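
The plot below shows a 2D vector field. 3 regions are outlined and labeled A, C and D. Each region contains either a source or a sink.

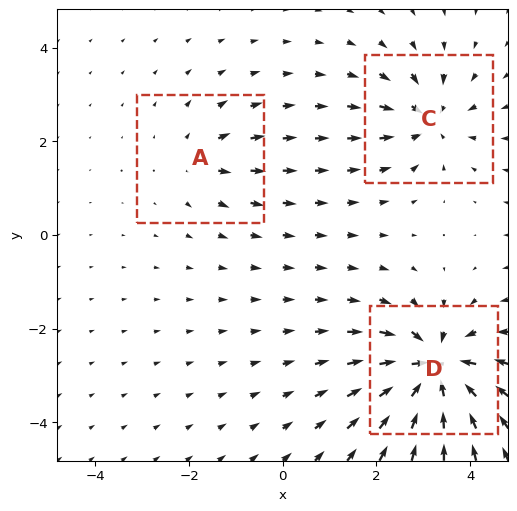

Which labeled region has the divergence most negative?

Divergence at each region's feature centre — A: about +2, C: about -4, D: about -6. Region D is most negative.

D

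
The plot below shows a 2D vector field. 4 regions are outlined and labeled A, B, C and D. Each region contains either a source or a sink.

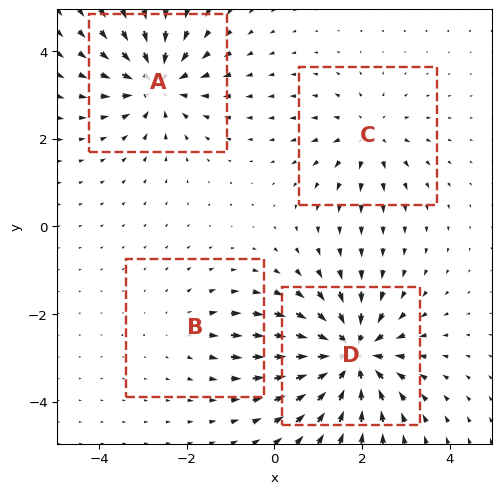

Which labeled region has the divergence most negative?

Divergence at each region's feature centre — A: about -6, B: about +2, C: about +4, D: about -8. Region D is most negative.

D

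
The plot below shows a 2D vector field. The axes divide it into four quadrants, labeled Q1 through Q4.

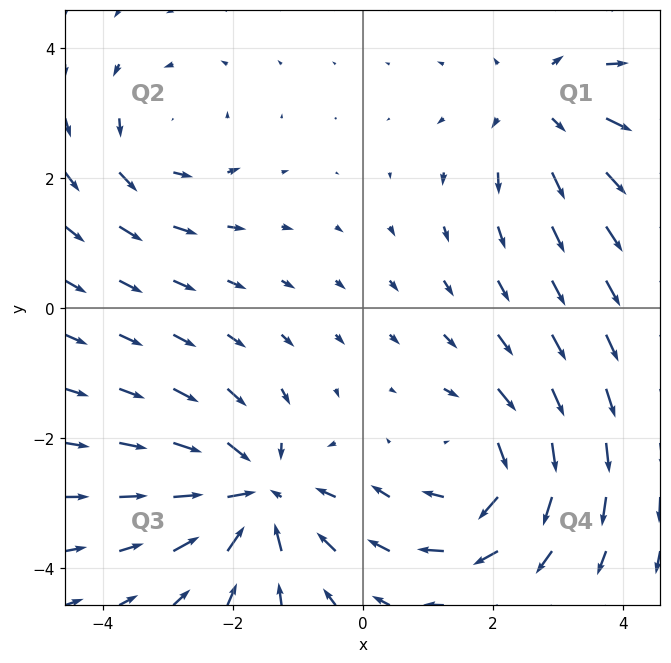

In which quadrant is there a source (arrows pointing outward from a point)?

The source sits at approximately (2.8, 3.1), which lies in quadrant Q1. The divergence there is about +3, positive as expected for a source.

Q1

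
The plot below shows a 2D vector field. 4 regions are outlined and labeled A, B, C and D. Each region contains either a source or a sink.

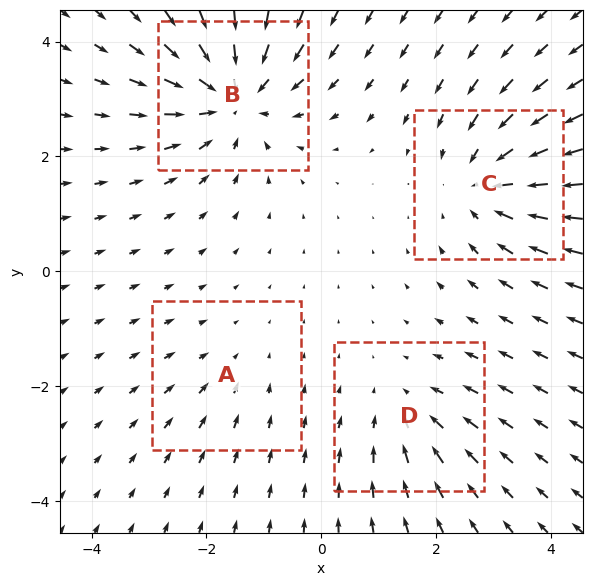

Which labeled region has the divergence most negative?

Divergence at each region's feature centre — A: about -2, B: about -6, C: about -5, D: about -3. Region B is most negative.

B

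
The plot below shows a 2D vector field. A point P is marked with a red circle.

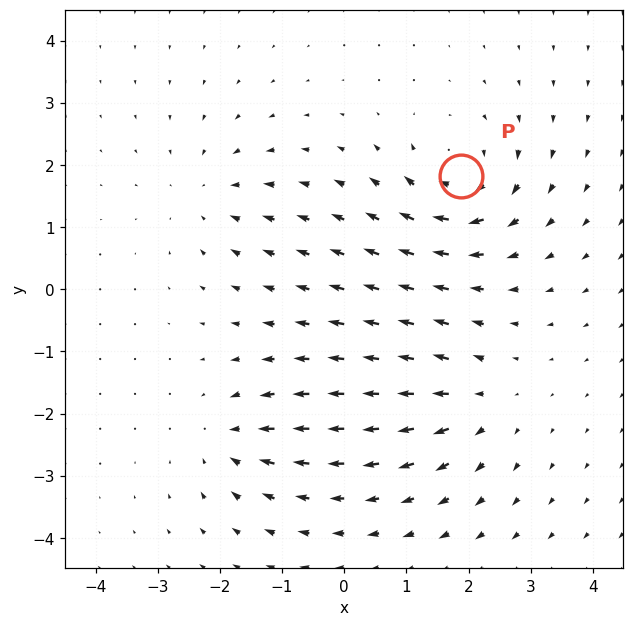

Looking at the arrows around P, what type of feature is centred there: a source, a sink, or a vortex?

vortex

At P (1.9, 1.8) the arrows circulate clockwise. Divergence ≈0, curl about -6 — near-zero divergence with nonzero curl is a vortex.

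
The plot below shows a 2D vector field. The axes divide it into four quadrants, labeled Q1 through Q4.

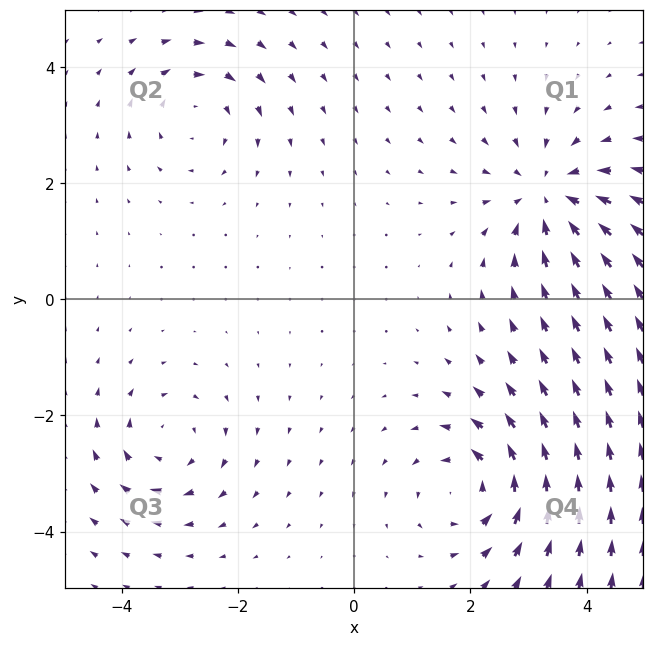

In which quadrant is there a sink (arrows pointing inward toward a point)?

Q1

The sink sits at approximately (3.4, 1.8), which lies in quadrant Q1. The divergence there is about -4, negative as expected for a sink.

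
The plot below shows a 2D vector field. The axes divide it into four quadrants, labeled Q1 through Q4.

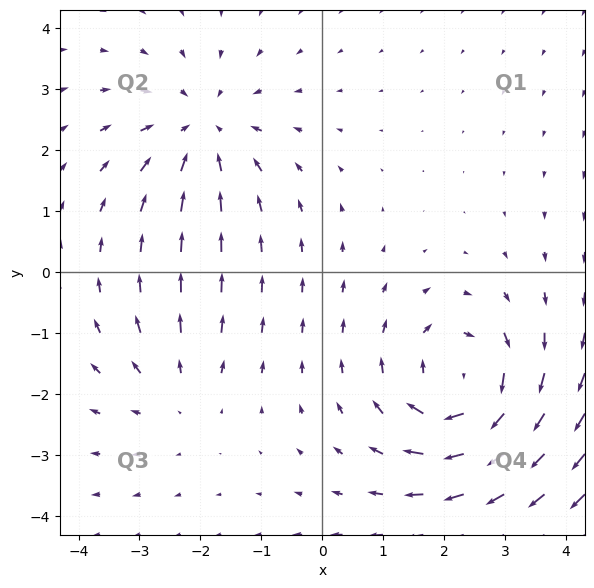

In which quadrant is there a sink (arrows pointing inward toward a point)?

The sink sits at approximately (-2.0, 2.3), which lies in quadrant Q2. The divergence there is about -4, negative as expected for a sink.

Q2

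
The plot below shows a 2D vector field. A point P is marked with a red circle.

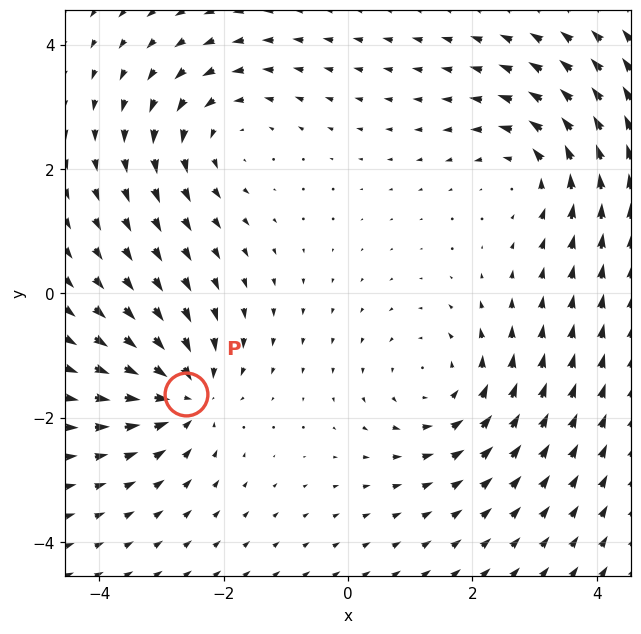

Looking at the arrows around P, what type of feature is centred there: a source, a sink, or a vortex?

At P (-2.6, -1.6) the arrows converge inward. Divergence about -6, curl ≈0 — negative divergence with near-zero curl is a sink.

sink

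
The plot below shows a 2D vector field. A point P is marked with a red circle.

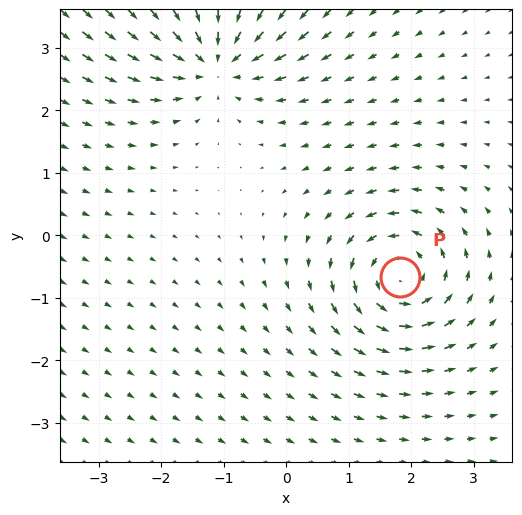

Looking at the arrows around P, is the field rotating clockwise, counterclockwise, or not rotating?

counterclockwise

Near P at (1.8, -0.7) the arrows circulate counterclockwise. The curl (z-component) there is about +5; positive curl means counterclockwise rotation.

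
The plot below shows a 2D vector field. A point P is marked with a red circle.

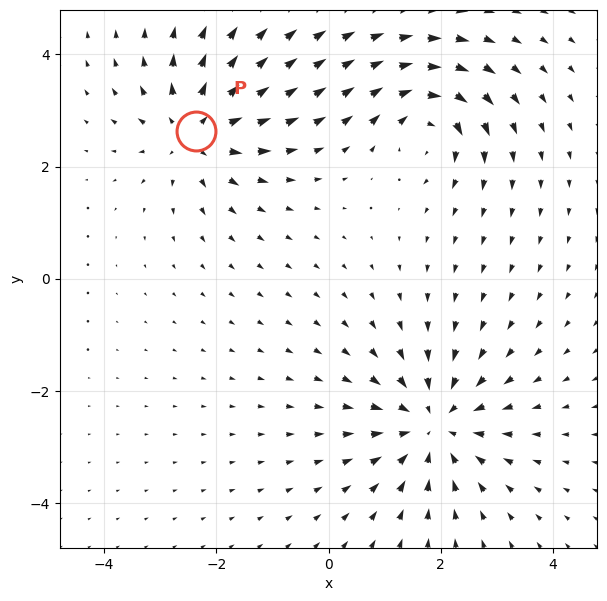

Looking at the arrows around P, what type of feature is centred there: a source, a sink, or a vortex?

source

At P (-2.4, 2.6) the arrows spread outward. Divergence about +4, curl ≈0 — positive divergence with near-zero curl is a source.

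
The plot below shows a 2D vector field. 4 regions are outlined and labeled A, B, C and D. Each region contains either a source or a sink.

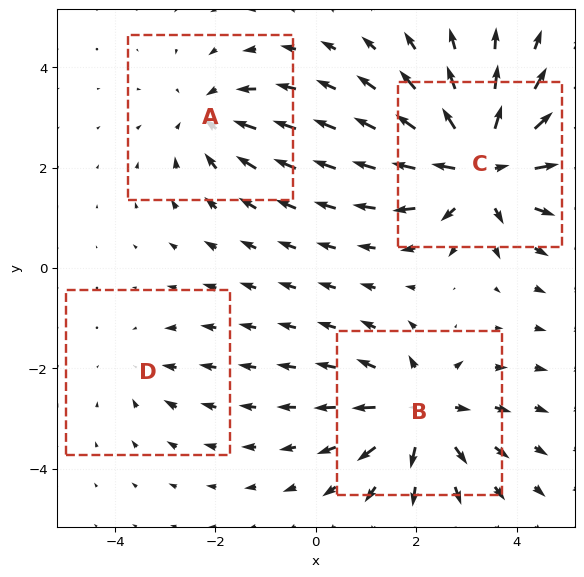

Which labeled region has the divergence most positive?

C

Divergence at each region's feature centre — A: about -4, B: about +5, C: about +7, D: about -2. Region C is most positive.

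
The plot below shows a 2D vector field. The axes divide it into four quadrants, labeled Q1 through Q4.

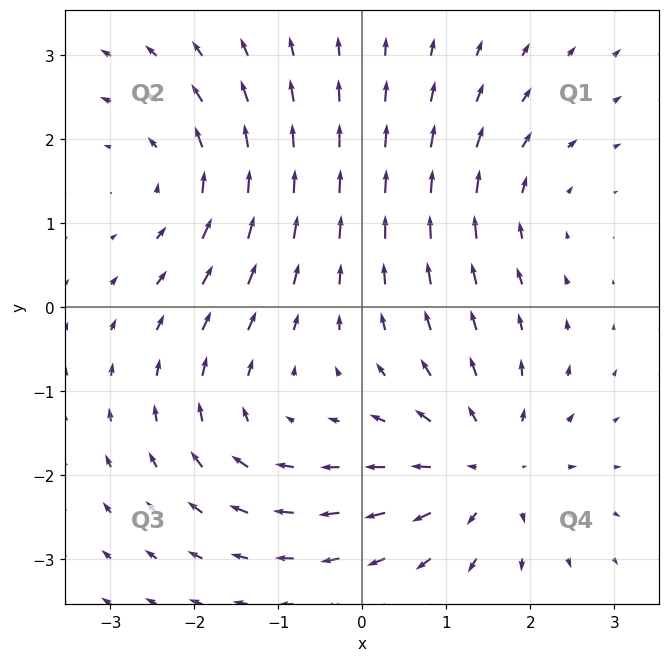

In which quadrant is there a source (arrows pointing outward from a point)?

Q4

The source sits at approximately (1.5, -1.9), which lies in quadrant Q4. The divergence there is about +4, positive as expected for a source.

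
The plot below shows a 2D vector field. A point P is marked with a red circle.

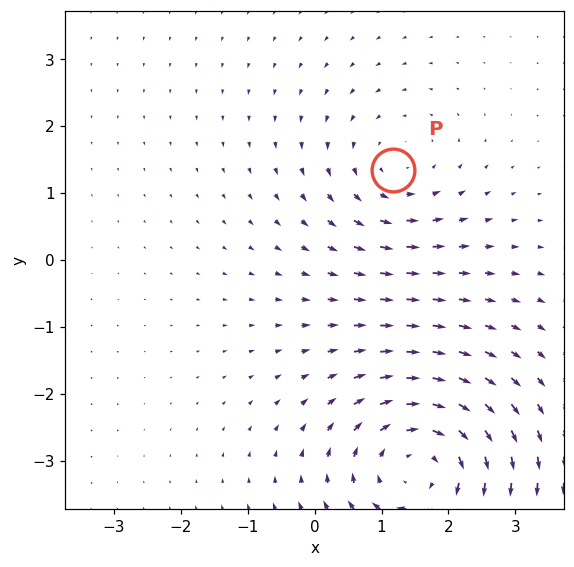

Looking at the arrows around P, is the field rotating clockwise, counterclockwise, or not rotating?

Near P at (1.2, 1.3) the arrows circulate counterclockwise. The curl (z-component) there is about +2; positive curl means counterclockwise rotation.

counterclockwise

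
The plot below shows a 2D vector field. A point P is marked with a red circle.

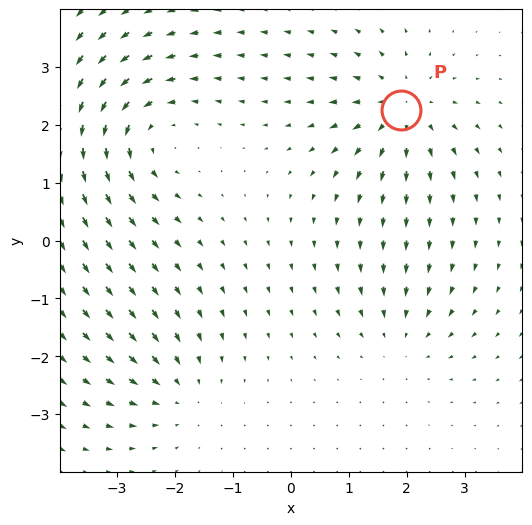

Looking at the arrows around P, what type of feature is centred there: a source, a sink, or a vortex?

source

At P (1.9, 2.3) the arrows spread outward. Divergence about +4, curl ≈0 — positive divergence with near-zero curl is a source.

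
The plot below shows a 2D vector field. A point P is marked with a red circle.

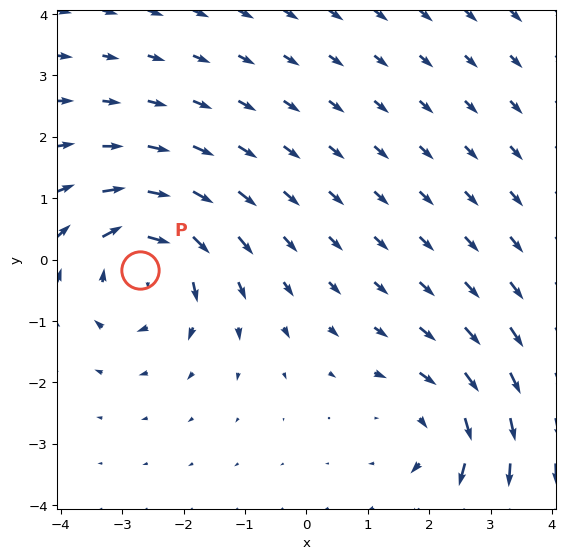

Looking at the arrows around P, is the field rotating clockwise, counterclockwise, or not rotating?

Near P at (-2.7, -0.2) the arrows circulate clockwise. The curl (z-component) there is about -5; negative curl means clockwise rotation.

clockwise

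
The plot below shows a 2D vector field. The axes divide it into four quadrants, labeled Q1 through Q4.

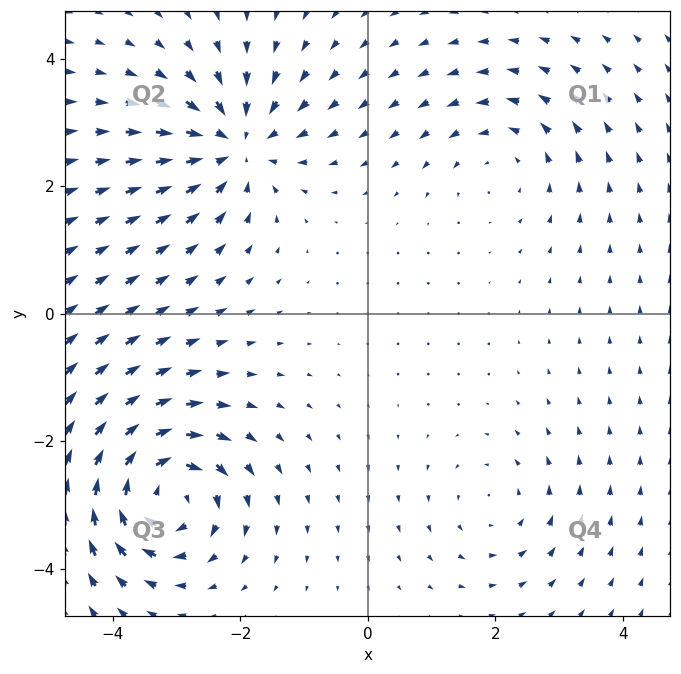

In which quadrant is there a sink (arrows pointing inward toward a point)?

Q2

The sink sits at approximately (-2.1, 2.6), which lies in quadrant Q2. The divergence there is about -5, negative as expected for a sink.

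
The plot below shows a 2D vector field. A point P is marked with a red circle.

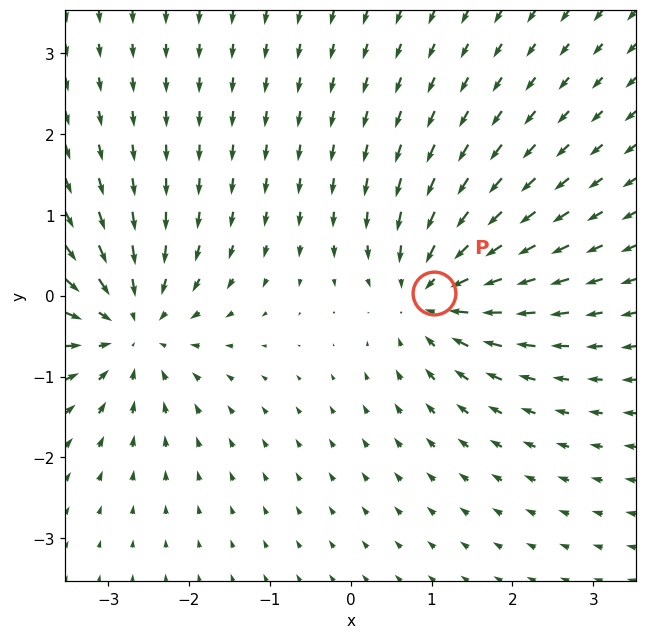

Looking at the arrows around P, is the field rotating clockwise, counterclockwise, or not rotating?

Near P at (1.0, 0.0) the arrows show no circulation. The curl there is ≈0.

not rotating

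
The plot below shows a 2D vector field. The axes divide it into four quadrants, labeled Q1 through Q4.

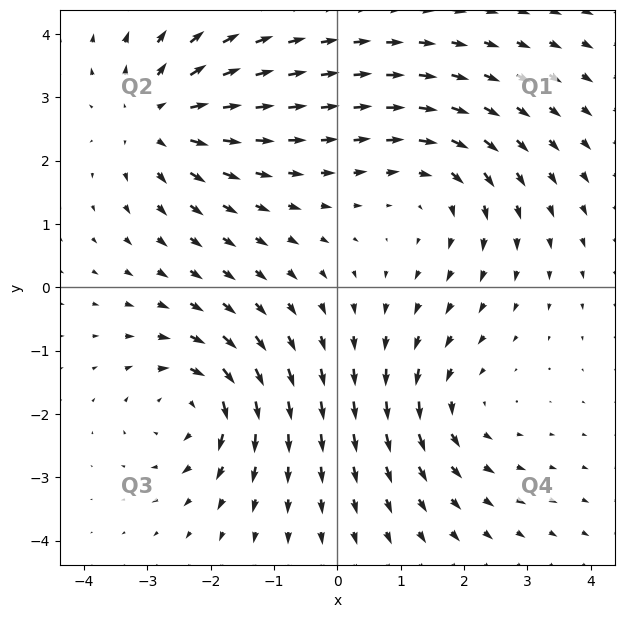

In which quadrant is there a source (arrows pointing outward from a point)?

Q2

The source sits at approximately (-2.8, 2.7), which lies in quadrant Q2. The divergence there is about +5, positive as expected for a source.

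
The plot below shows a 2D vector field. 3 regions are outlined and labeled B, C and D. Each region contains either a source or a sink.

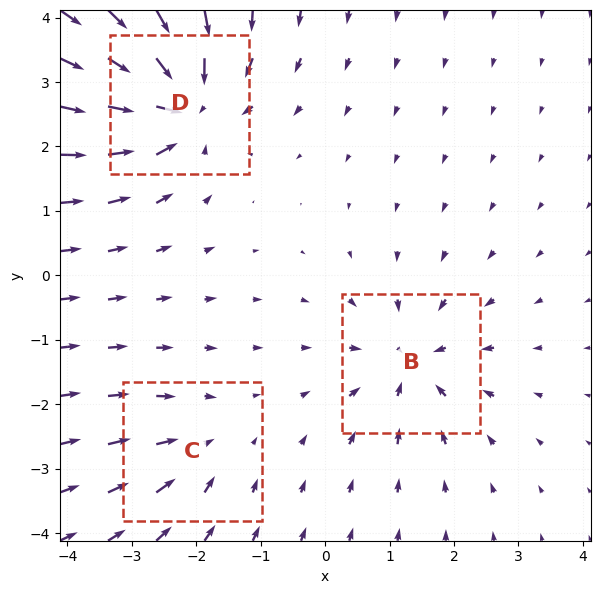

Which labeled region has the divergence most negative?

Divergence at each region's feature centre — B: about -4, C: about -2, D: about -6. Region D is most negative.

D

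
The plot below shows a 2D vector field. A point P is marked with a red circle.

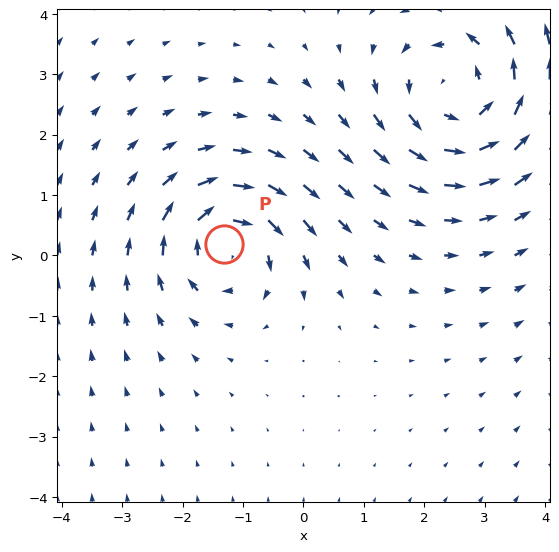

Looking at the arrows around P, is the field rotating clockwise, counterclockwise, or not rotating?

Near P at (-1.3, 0.2) the arrows circulate clockwise. The curl (z-component) there is about -4; negative curl means clockwise rotation.

clockwise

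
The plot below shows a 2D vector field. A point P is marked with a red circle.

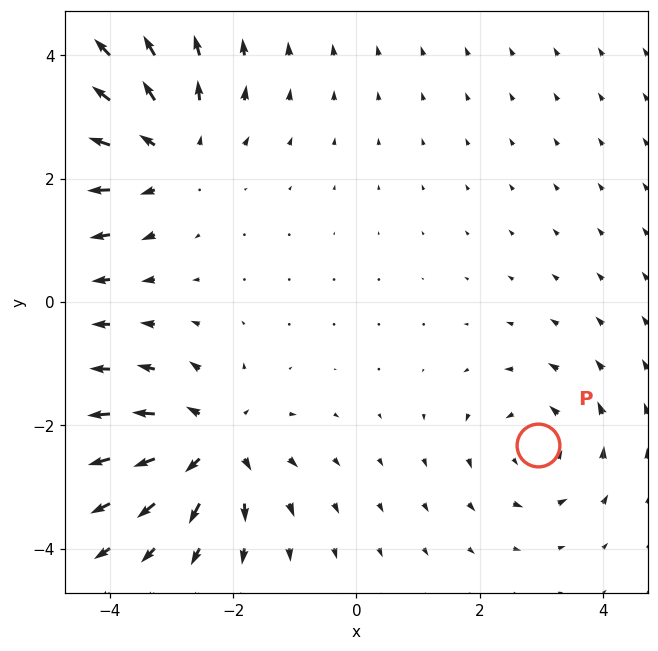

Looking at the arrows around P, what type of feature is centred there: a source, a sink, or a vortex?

vortex

At P (2.9, -2.3) the arrows circulate counterclockwise. Divergence ≈0, curl about +3 — near-zero divergence with nonzero curl is a vortex.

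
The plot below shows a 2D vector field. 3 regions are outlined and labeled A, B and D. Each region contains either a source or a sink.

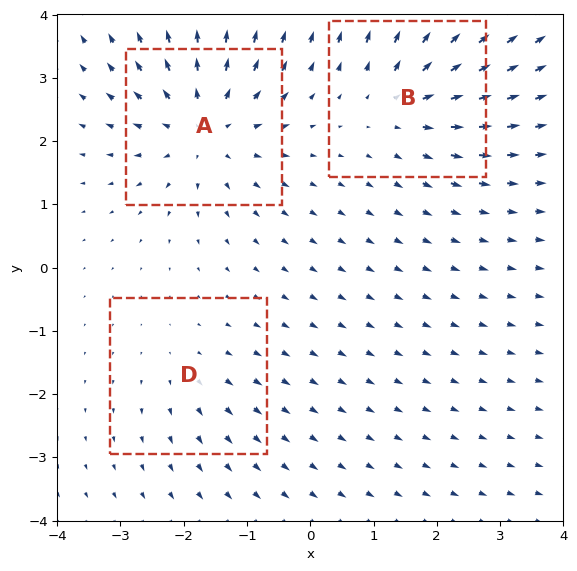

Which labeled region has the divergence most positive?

A

Divergence at each region's feature centre — A: about +5, B: about +4, D: about +2. Region A is most positive.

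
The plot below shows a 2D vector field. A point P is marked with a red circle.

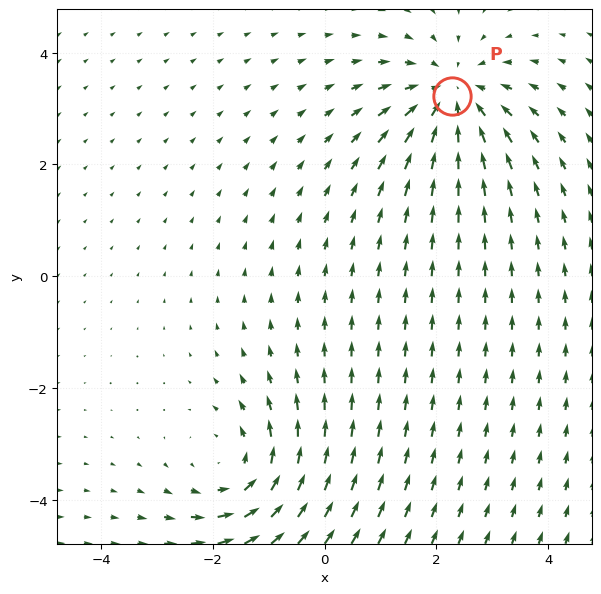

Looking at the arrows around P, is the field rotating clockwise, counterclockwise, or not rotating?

not rotating

Near P at (2.3, 3.2) the arrows show no circulation. The curl there is ≈0.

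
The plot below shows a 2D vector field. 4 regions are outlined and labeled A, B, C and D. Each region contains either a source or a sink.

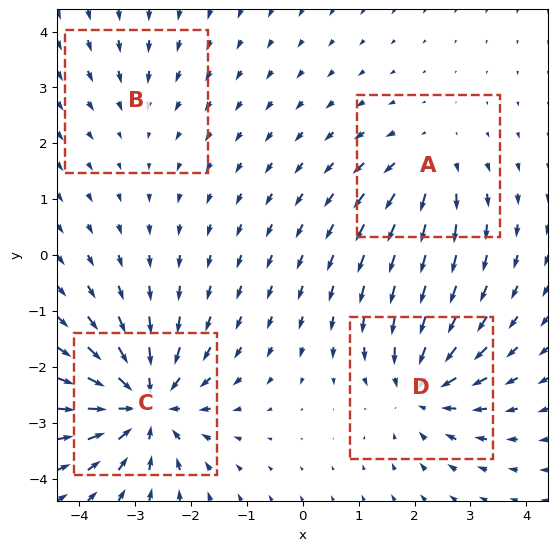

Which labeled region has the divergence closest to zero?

B

Divergence at each region's feature centre — A: about +4, B: about -2, C: about -7, D: about -5. Region B is closest to zero.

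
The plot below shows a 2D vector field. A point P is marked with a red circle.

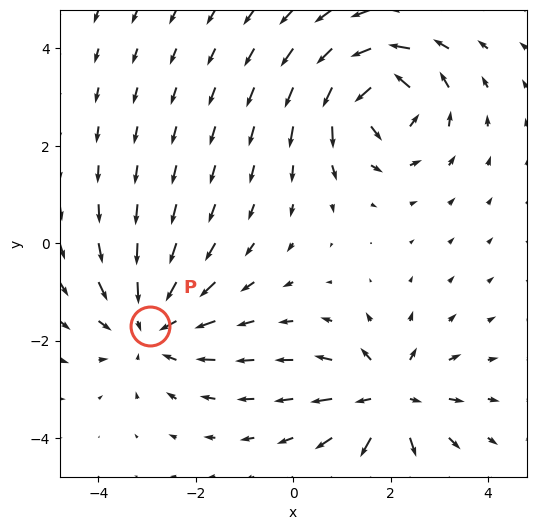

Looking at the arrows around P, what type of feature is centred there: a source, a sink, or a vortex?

sink

At P (-2.9, -1.7) the arrows converge inward. Divergence about -3, curl ≈0 — negative divergence with near-zero curl is a sink.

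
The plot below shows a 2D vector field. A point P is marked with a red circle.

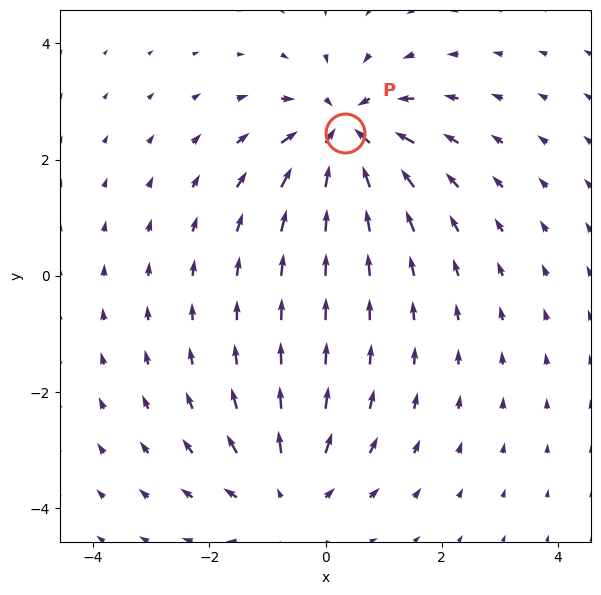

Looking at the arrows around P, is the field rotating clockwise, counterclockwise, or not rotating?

not rotating

Near P at (0.3, 2.5) the arrows show no circulation. The curl there is ≈0.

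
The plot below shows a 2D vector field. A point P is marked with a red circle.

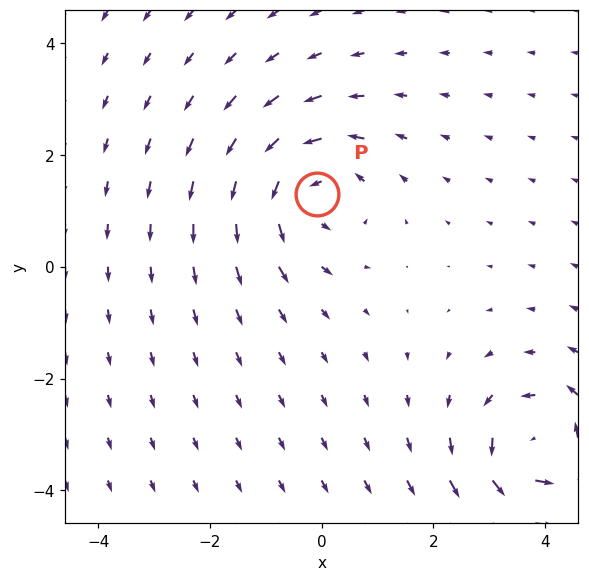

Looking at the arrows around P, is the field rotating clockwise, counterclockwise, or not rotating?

Near P at (-0.1, 1.3) the arrows circulate counterclockwise. The curl (z-component) there is about +4; positive curl means counterclockwise rotation.

counterclockwise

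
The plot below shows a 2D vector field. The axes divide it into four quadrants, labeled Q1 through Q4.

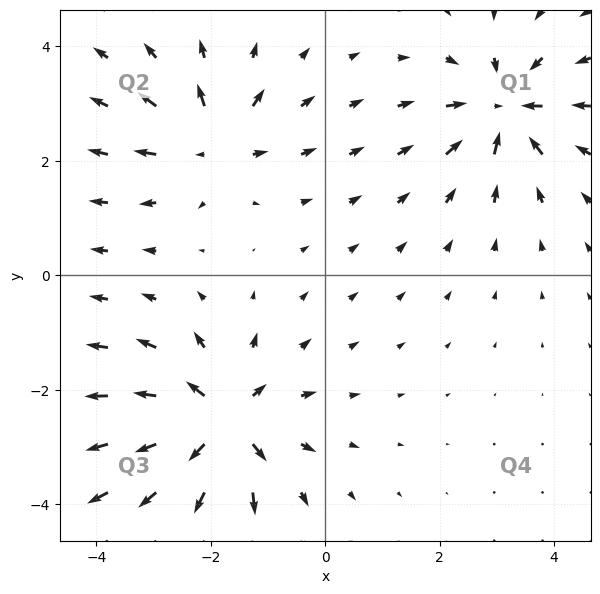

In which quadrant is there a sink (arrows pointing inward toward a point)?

Q1

The sink sits at approximately (3.2, 2.9), which lies in quadrant Q1. The divergence there is about -5, negative as expected for a sink.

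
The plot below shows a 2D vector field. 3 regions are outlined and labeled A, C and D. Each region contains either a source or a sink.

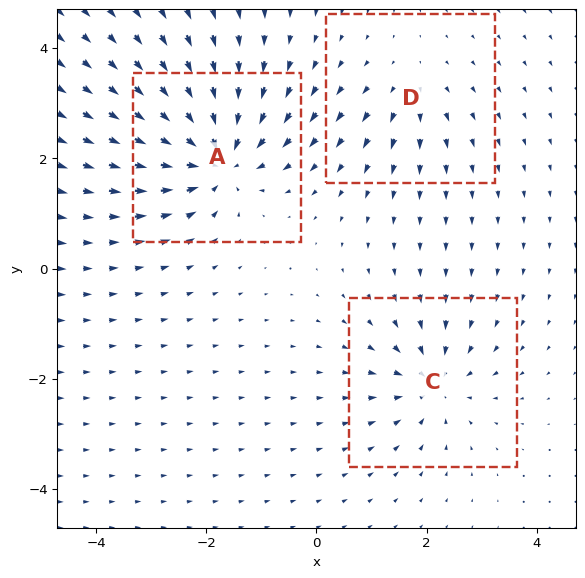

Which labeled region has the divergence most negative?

Divergence at each region's feature centre — A: about -6, C: about -4, D: about +2. Region A is most negative.

A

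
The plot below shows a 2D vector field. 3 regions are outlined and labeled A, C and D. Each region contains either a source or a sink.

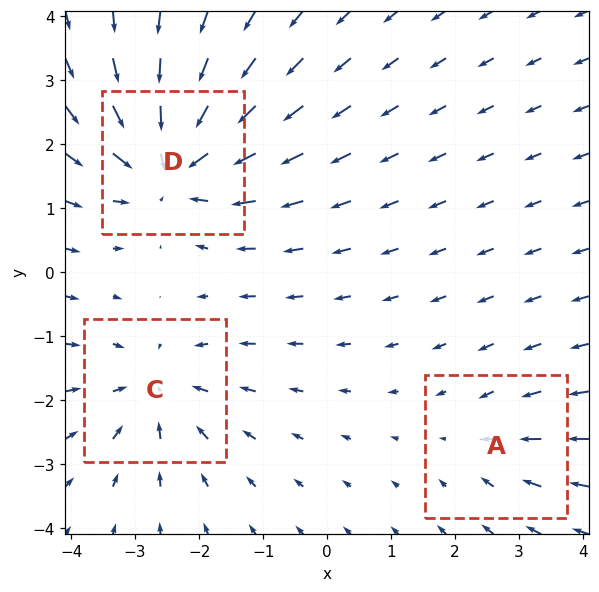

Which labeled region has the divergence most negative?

D

Divergence at each region's feature centre — A: about -2, C: about -3, D: about -5. Region D is most negative.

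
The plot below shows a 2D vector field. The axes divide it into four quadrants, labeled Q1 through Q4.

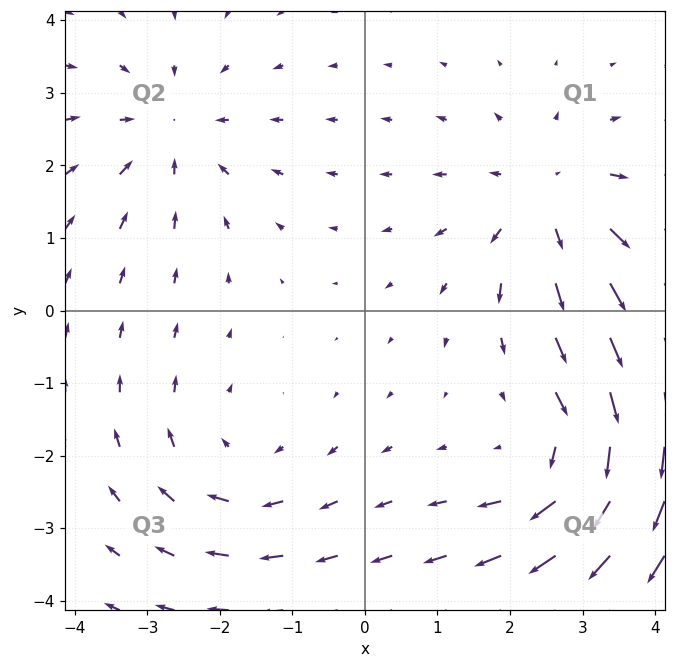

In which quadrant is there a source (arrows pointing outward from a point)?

The source sits at approximately (2.5, 1.5), which lies in quadrant Q1. The divergence there is about +4, positive as expected for a source.

Q1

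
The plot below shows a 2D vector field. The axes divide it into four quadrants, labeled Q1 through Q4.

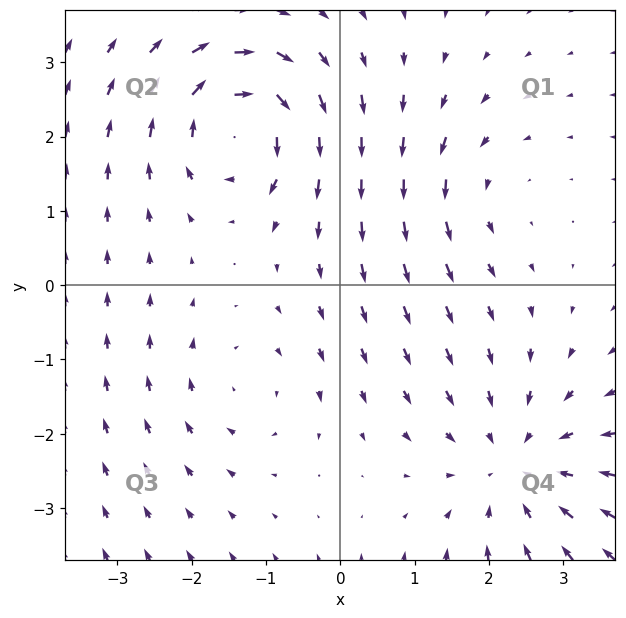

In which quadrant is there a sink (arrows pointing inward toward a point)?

The sink sits at approximately (2.4, -2.4), which lies in quadrant Q4. The divergence there is about -4, negative as expected for a sink.

Q4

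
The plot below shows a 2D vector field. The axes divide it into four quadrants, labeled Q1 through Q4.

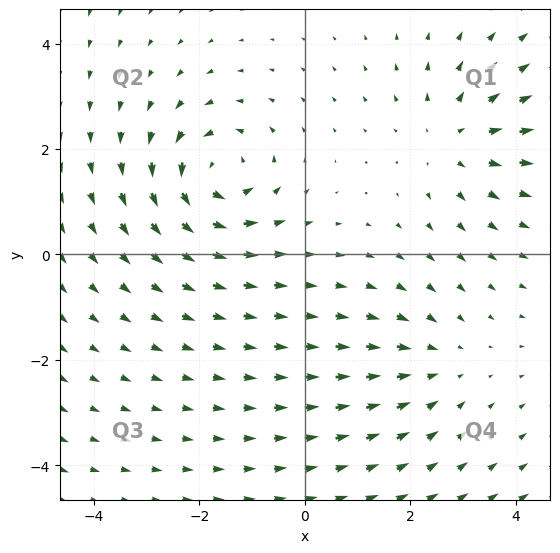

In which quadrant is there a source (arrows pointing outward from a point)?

The source sits at approximately (2.8, 2.2), which lies in quadrant Q1. The divergence there is about +3, positive as expected for a source.

Q1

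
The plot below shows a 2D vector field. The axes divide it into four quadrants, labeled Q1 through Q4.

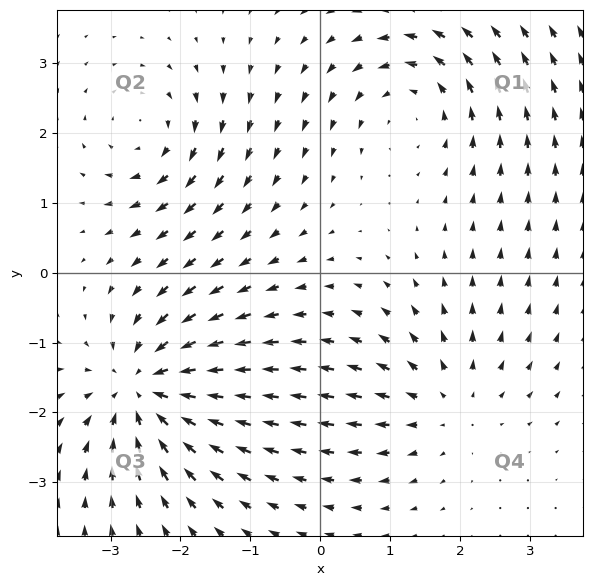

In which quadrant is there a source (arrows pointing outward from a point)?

The source sits at approximately (1.8, -1.9), which lies in quadrant Q4. The divergence there is about +3, positive as expected for a source.

Q4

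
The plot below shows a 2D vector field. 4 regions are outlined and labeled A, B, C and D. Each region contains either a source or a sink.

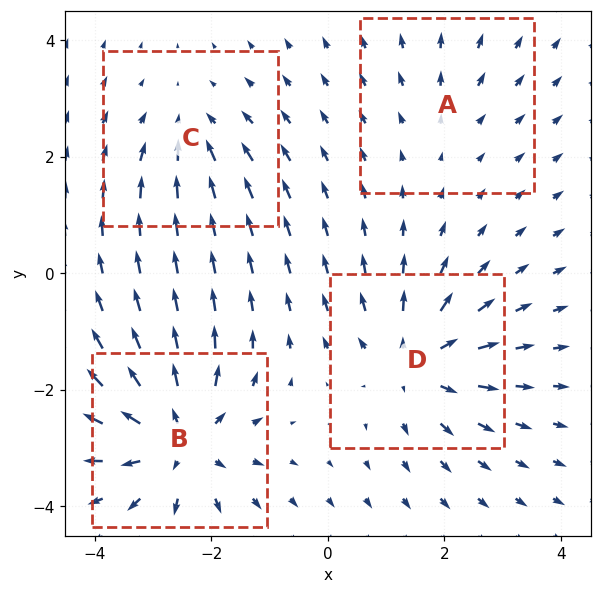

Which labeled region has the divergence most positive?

B

Divergence at each region's feature centre — A: about +2, B: about +7, C: about -3, D: about +5. Region B is most positive.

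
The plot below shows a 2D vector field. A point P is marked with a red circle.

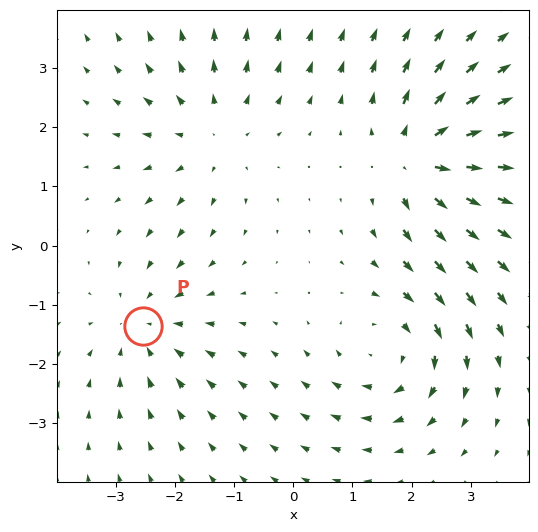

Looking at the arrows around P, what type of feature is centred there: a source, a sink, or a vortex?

At P (-2.5, -1.4) the arrows converge inward. Divergence about -4, curl ≈0 — negative divergence with near-zero curl is a sink.

sink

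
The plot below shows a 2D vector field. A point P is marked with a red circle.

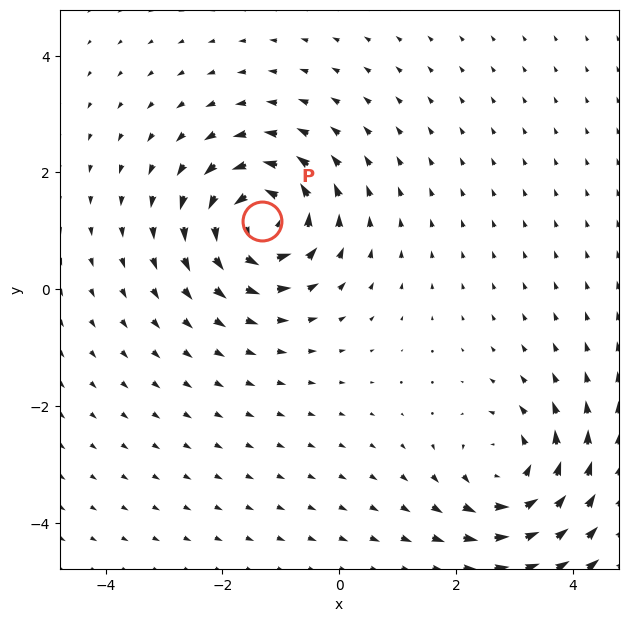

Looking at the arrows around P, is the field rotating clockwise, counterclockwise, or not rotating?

counterclockwise

Near P at (-1.3, 1.2) the arrows circulate counterclockwise. The curl (z-component) there is about +7; positive curl means counterclockwise rotation.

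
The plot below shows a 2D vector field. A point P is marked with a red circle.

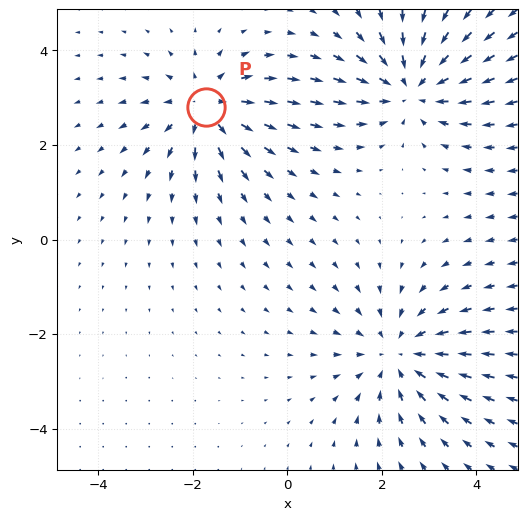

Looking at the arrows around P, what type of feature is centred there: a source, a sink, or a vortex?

source

At P (-1.7, 2.8) the arrows spread outward. Divergence about +5, curl ≈0 — positive divergence with near-zero curl is a source.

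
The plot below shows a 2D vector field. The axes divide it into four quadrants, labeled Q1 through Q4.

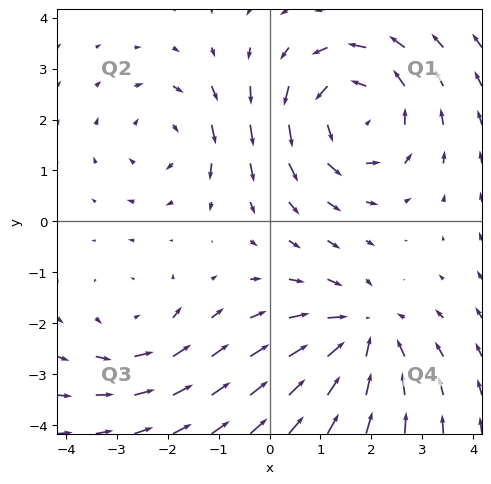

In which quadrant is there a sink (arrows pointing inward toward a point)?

The sink sits at approximately (1.8, -2.2), which lies in quadrant Q4. The divergence there is about -3, negative as expected for a sink.

Q4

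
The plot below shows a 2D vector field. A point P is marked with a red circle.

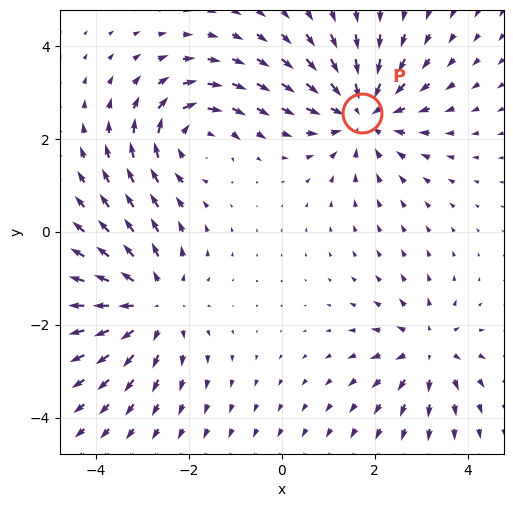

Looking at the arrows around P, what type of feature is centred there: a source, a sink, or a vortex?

At P (1.7, 2.6) the arrows converge inward. Divergence about -4, curl ≈0 — negative divergence with near-zero curl is a sink.

sink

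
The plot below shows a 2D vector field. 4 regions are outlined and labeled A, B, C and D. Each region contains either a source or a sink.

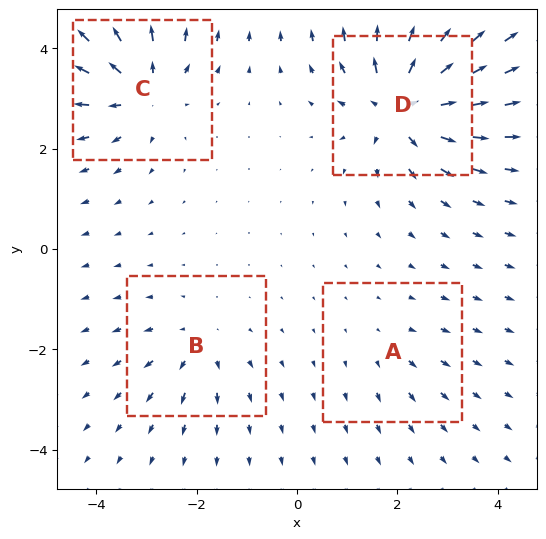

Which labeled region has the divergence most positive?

Divergence at each region's feature centre — A: about +2, B: about +4, C: about +6, D: about +8. Region D is most positive.

D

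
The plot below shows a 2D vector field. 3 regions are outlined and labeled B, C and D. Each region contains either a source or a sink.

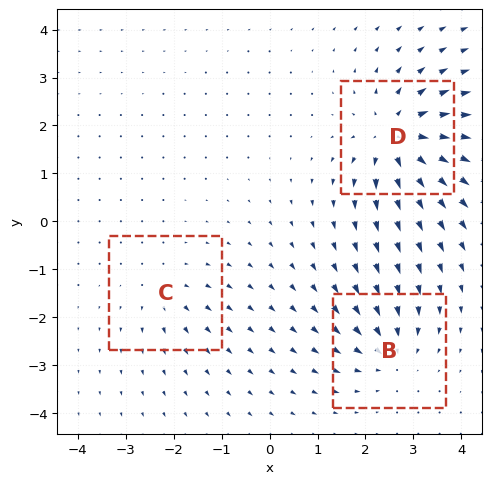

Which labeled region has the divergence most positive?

D

Divergence at each region's feature centre — B: about -4, C: about +2, D: about +6. Region D is most positive.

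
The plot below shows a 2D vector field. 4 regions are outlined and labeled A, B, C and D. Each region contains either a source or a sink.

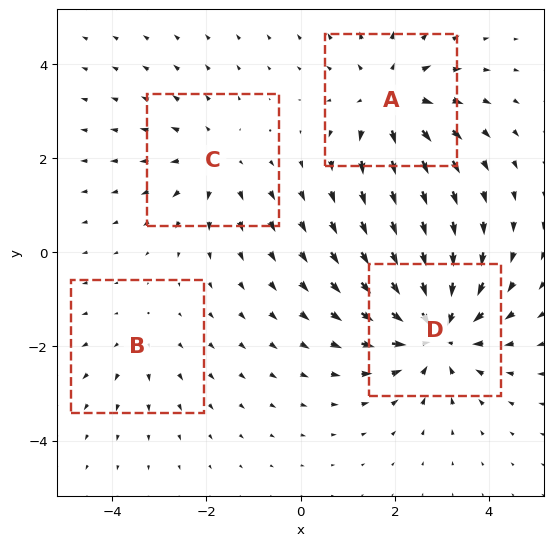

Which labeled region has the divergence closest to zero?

Divergence at each region's feature centre — A: about +4, B: about +2, C: about +3, D: about -6. Region B is closest to zero.

B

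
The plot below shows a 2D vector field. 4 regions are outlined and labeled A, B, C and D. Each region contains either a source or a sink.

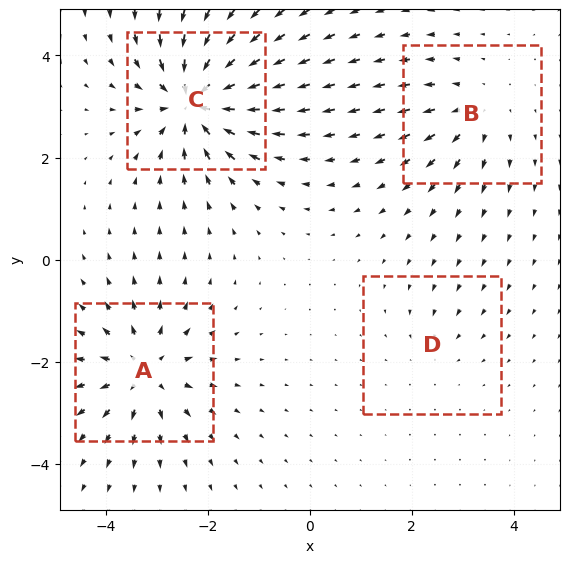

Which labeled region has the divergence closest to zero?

D

Divergence at each region's feature centre — A: about +6, B: about +4, C: about -9, D: about -2. Region D is closest to zero.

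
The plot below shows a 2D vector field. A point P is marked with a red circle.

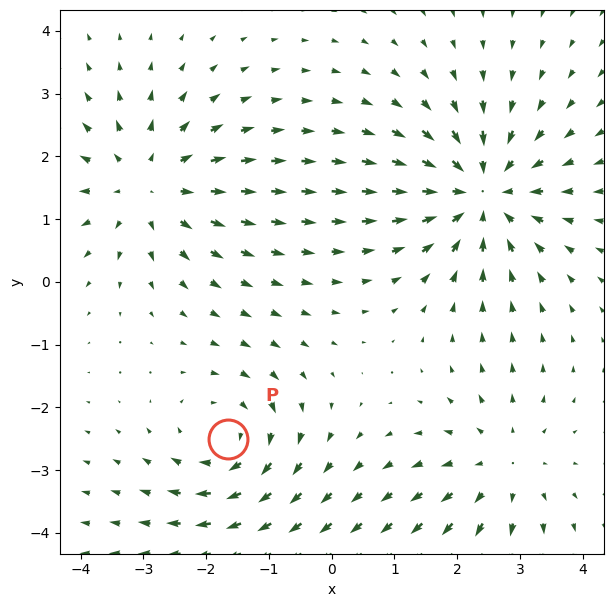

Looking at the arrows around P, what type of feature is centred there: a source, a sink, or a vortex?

At P (-1.7, -2.5) the arrows circulate clockwise. Divergence ≈0, curl about -3 — near-zero divergence with nonzero curl is a vortex.

vortex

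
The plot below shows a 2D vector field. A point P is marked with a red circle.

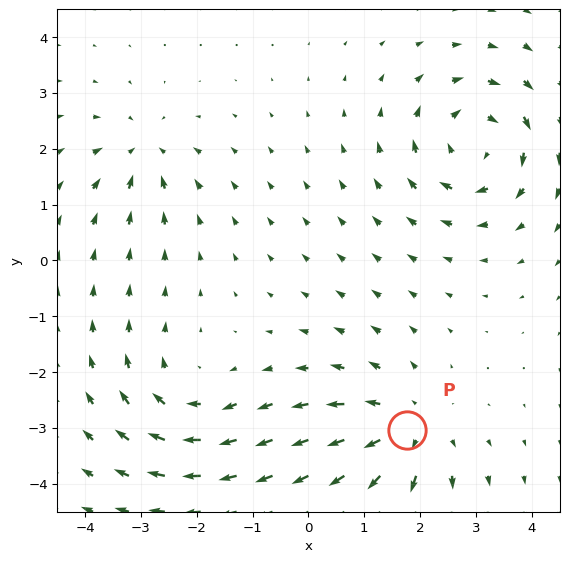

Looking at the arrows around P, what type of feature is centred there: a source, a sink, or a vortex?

At P (1.8, -3.0) the arrows spread outward. Divergence about +4, curl ≈0 — positive divergence with near-zero curl is a source.

source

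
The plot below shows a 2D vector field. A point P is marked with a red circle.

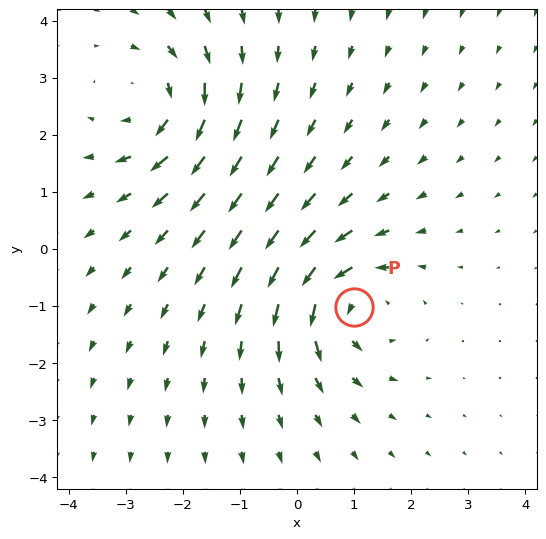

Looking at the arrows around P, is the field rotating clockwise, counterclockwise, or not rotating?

Near P at (1.0, -1.0) the arrows circulate counterclockwise. The curl (z-component) there is about +3; positive curl means counterclockwise rotation.

counterclockwise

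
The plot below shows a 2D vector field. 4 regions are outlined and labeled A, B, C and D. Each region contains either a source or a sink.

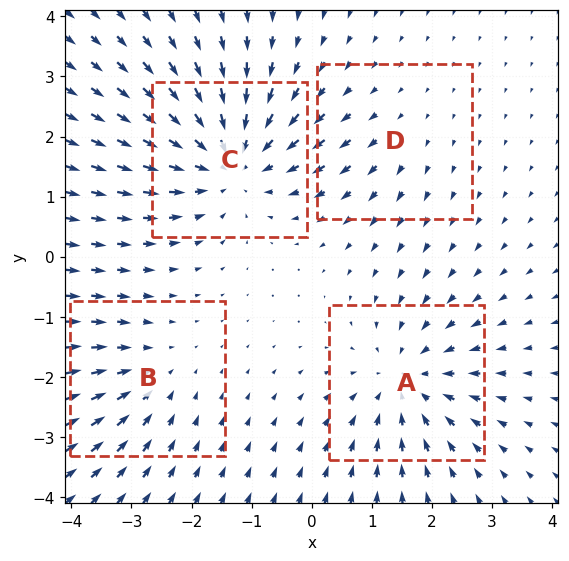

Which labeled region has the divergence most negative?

Divergence at each region's feature centre — A: about -4, B: about -3, C: about -6, D: about +2. Region C is most negative.

C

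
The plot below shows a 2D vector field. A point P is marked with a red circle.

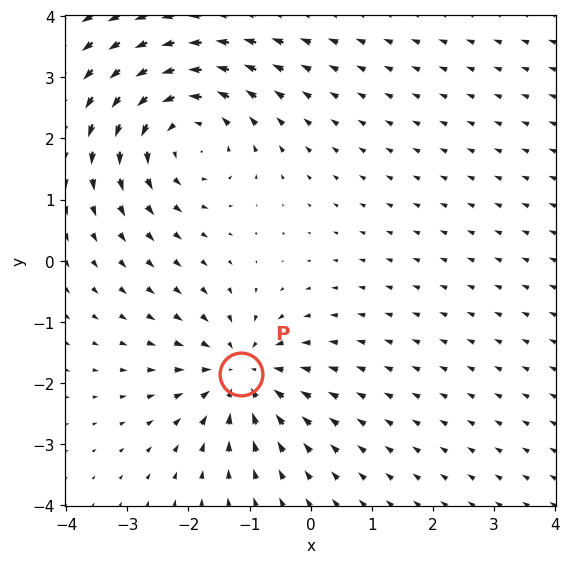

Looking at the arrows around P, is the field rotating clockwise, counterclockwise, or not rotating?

not rotating

Near P at (-1.1, -1.8) the arrows show no circulation. The curl there is ≈0.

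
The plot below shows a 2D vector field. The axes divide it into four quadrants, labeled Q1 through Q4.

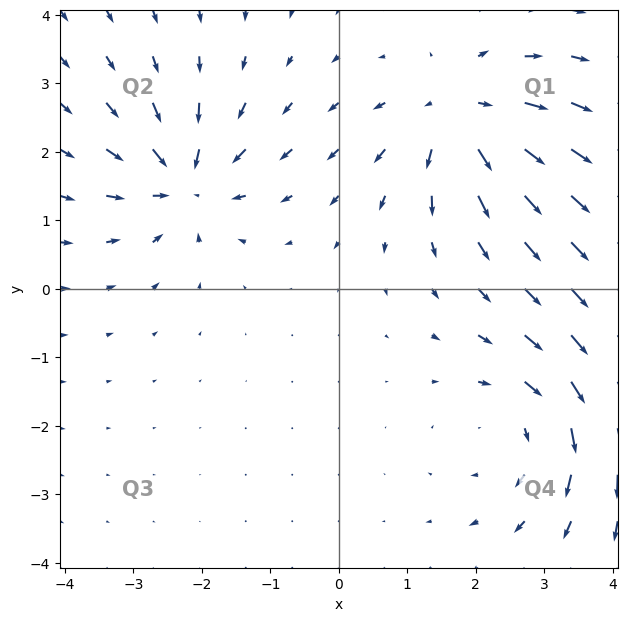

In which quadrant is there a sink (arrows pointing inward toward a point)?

Q2

The sink sits at approximately (-2.3, 1.6), which lies in quadrant Q2. The divergence there is about -5, negative as expected for a sink.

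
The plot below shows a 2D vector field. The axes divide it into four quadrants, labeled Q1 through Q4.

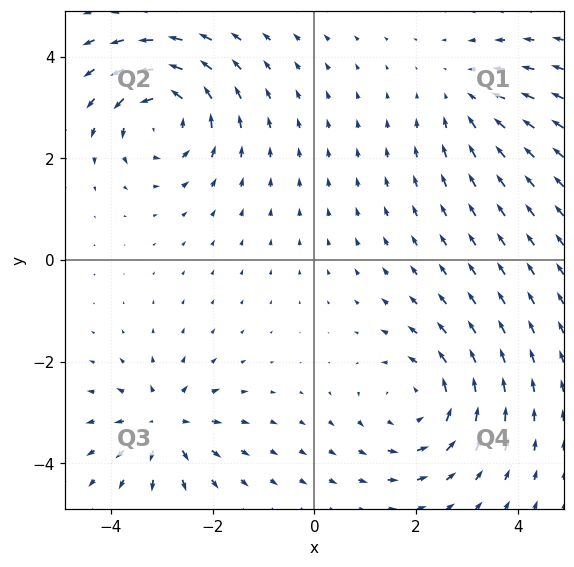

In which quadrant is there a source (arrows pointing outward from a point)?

Q3

The source sits at approximately (-3.0, -3.2), which lies in quadrant Q3. The divergence there is about +5, positive as expected for a source.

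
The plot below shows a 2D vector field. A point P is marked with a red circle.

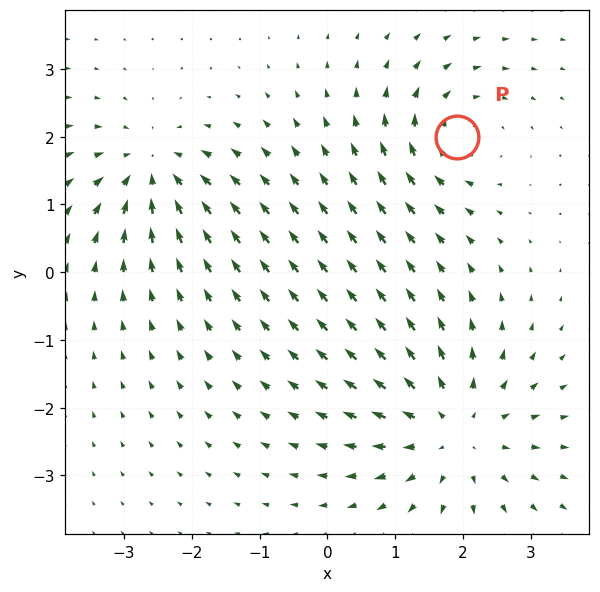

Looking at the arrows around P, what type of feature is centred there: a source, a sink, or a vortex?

vortex

At P (1.9, 2.0) the arrows circulate clockwise. Divergence ≈0, curl about -3 — near-zero divergence with nonzero curl is a vortex.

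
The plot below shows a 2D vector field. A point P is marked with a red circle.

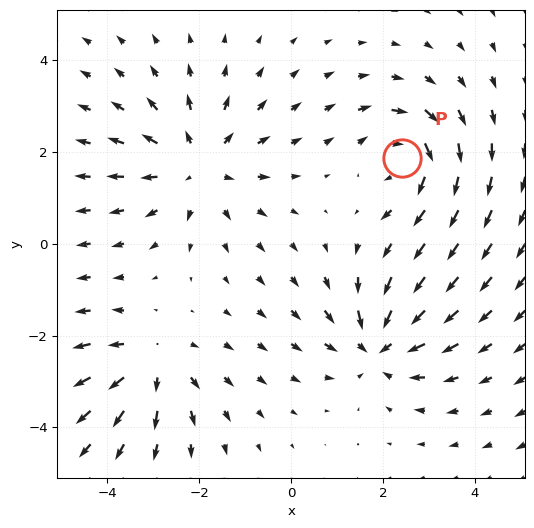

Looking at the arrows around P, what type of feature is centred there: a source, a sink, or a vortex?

At P (2.4, 1.9) the arrows circulate clockwise. Divergence ≈0, curl about -5 — near-zero divergence with nonzero curl is a vortex.

vortex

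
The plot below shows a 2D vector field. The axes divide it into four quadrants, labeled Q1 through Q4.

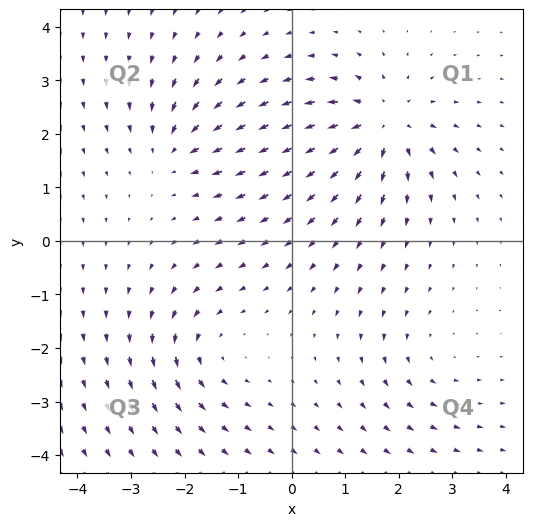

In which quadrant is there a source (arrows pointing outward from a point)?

The source sits at approximately (1.7, 2.2), which lies in quadrant Q1. The divergence there is about +5, positive as expected for a source.

Q1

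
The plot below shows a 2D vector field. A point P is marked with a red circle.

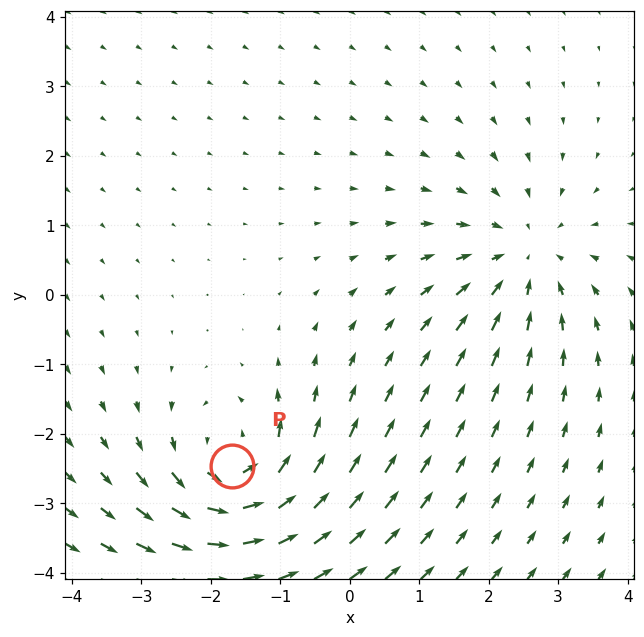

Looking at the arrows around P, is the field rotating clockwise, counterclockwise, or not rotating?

counterclockwise

Near P at (-1.7, -2.5) the arrows circulate counterclockwise. The curl (z-component) there is about +5; positive curl means counterclockwise rotation.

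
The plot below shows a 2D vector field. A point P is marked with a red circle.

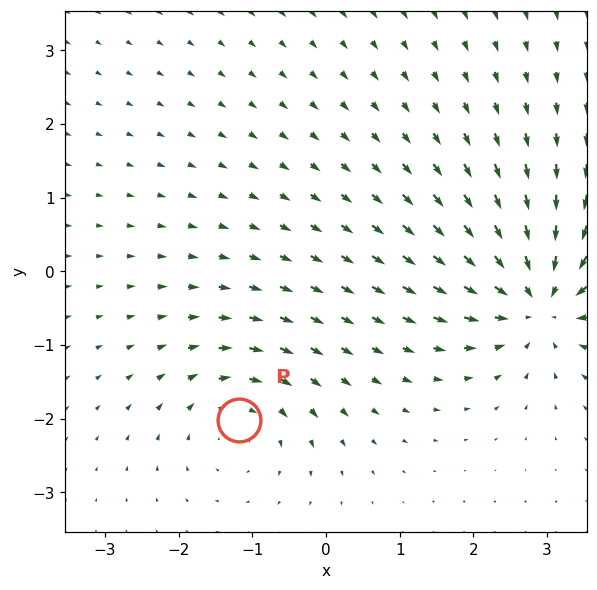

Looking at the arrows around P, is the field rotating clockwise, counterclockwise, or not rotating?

clockwise

Near P at (-1.2, -2.0) the arrows circulate clockwise. The curl (z-component) there is about -4; negative curl means clockwise rotation.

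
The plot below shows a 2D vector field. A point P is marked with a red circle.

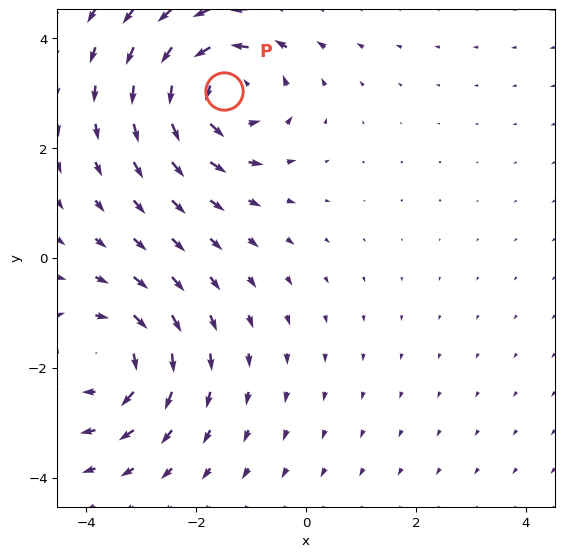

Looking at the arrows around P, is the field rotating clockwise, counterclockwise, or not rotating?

counterclockwise

Near P at (-1.5, 3.0) the arrows circulate counterclockwise. The curl (z-component) there is about +4; positive curl means counterclockwise rotation.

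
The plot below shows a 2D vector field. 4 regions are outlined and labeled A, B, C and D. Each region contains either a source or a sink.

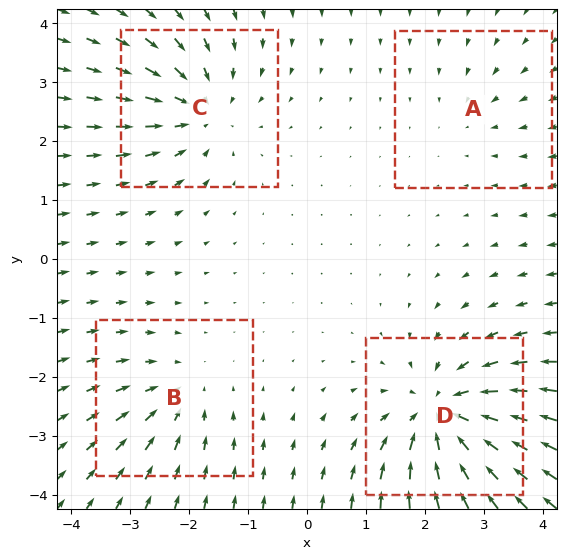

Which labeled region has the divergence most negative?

D

Divergence at each region's feature centre — A: about -2, B: about -4, C: about -5, D: about -7. Region D is most negative.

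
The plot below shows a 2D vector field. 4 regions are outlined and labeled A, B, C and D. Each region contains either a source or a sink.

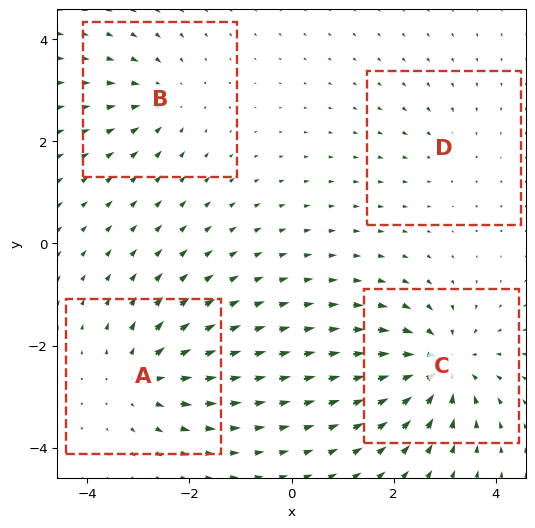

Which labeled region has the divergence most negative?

Divergence at each region's feature centre — A: about +5, B: about -4, C: about -7, D: about -2. Region C is most negative.

C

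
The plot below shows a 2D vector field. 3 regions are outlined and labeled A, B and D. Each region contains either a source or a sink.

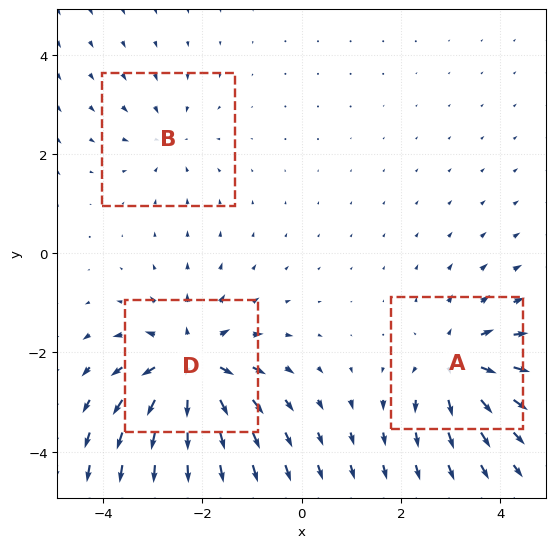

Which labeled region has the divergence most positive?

Divergence at each region's feature centre — A: about +4, B: about -2, D: about +5. Region D is most positive.

D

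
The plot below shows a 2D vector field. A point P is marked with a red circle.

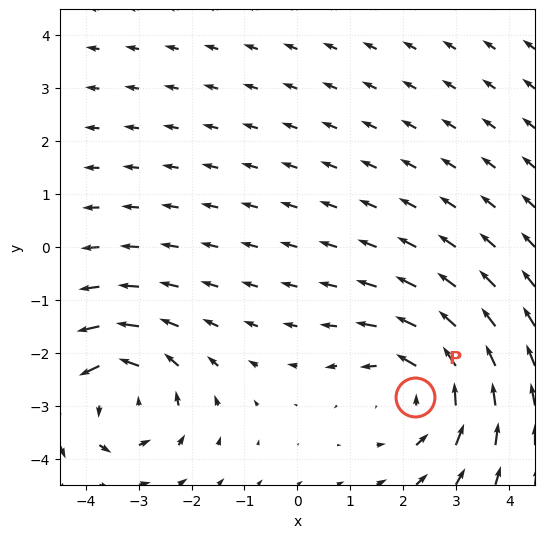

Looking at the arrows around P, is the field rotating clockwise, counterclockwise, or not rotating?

counterclockwise

Near P at (2.2, -2.8) the arrows circulate counterclockwise. The curl (z-component) there is about +4; positive curl means counterclockwise rotation.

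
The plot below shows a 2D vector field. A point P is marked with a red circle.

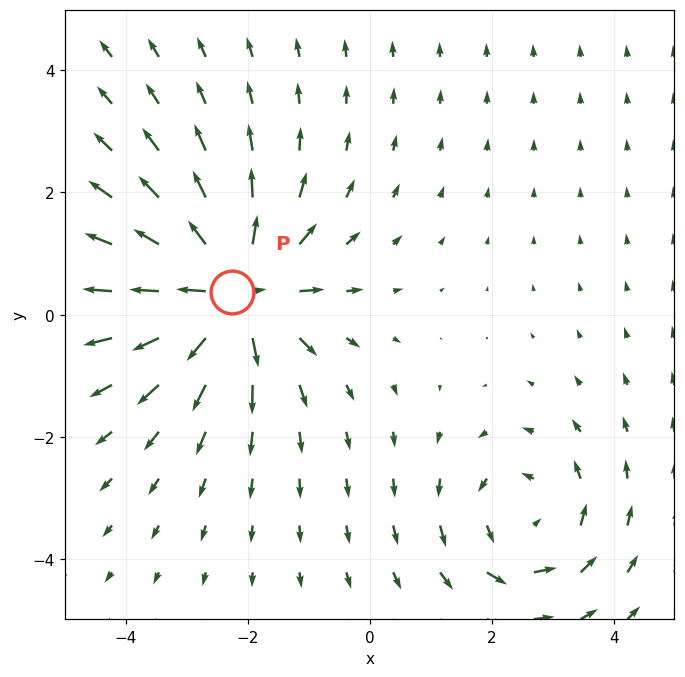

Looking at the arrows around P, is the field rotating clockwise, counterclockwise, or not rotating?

Near P at (-2.2, 0.4) the arrows show no circulation. The curl there is ≈0.

not rotating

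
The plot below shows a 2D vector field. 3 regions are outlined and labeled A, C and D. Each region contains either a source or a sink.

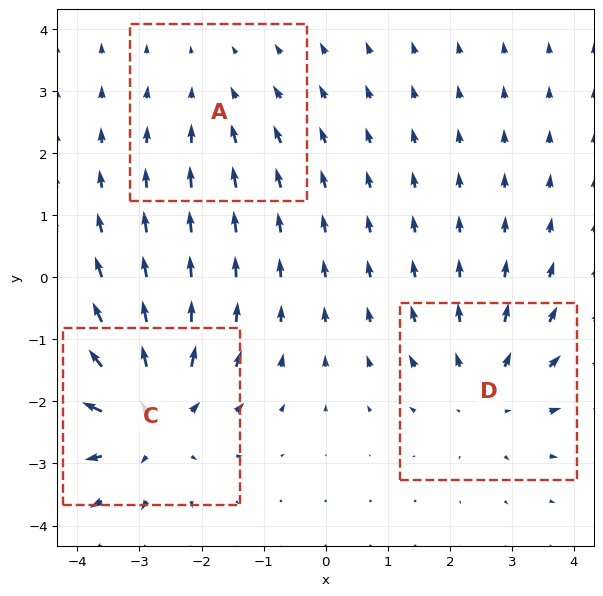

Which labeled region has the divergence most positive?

Divergence at each region's feature centre — A: about -2, C: about +5, D: about +3. Region C is most positive.

C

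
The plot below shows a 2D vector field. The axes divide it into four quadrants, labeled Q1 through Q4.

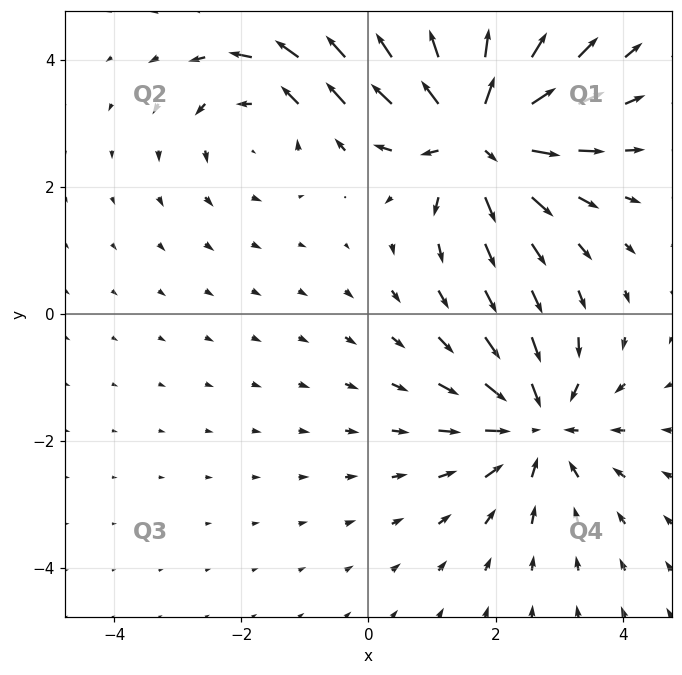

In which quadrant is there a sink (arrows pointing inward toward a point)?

Q4

The sink sits at approximately (2.7, -1.8), which lies in quadrant Q4. The divergence there is about -4, negative as expected for a sink.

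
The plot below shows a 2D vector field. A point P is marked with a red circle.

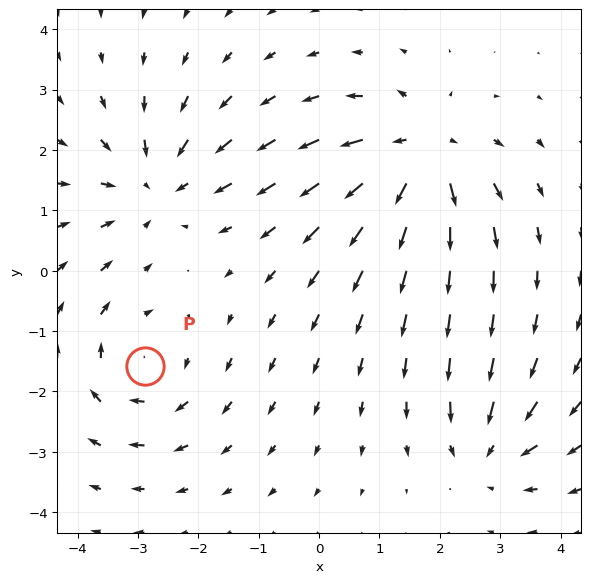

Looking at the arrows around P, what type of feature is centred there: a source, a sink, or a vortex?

At P (-2.9, -1.6) the arrows circulate clockwise. Divergence ≈0, curl about -4 — near-zero divergence with nonzero curl is a vortex.

vortex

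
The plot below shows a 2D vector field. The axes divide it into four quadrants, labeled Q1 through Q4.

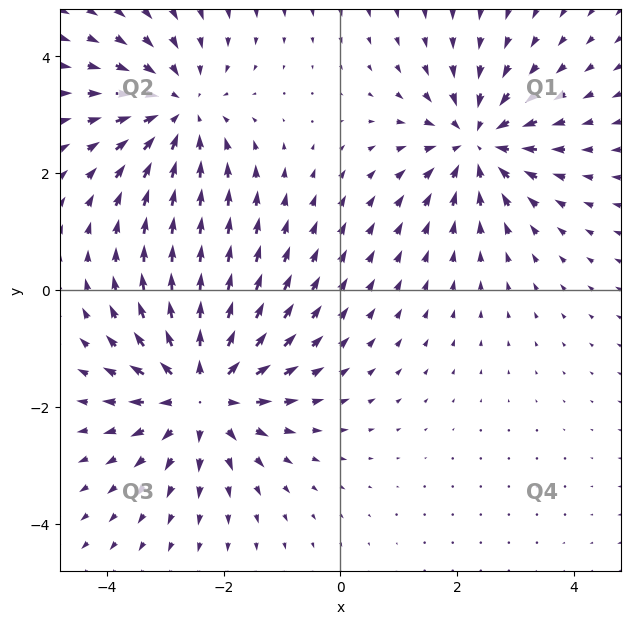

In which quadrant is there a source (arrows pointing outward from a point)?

The source sits at approximately (-2.4, -1.7), which lies in quadrant Q3. The divergence there is about +5, positive as expected for a source.

Q3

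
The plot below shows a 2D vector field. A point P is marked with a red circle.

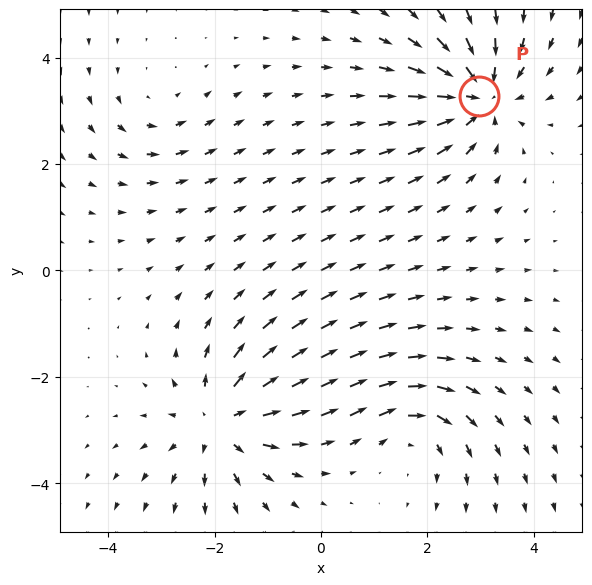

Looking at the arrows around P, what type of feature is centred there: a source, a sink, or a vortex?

sink

At P (3.0, 3.3) the arrows converge inward. Divergence about -6, curl ≈0 — negative divergence with near-zero curl is a sink.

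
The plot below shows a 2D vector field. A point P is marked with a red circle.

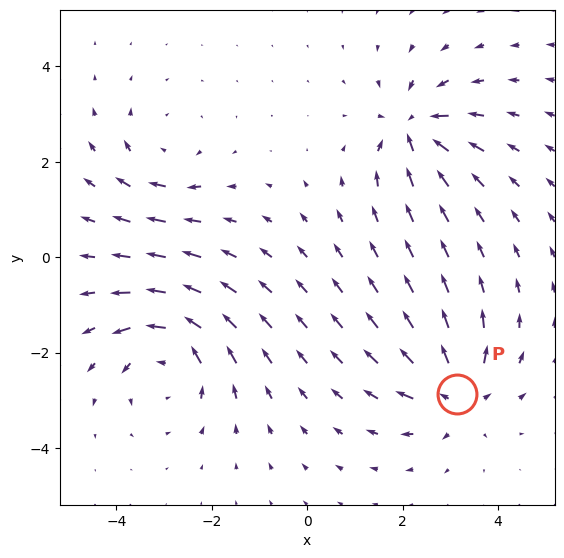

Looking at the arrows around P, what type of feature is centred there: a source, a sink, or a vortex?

source

At P (3.1, -2.9) the arrows spread outward. Divergence about +5, curl ≈0 — positive divergence with near-zero curl is a source.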